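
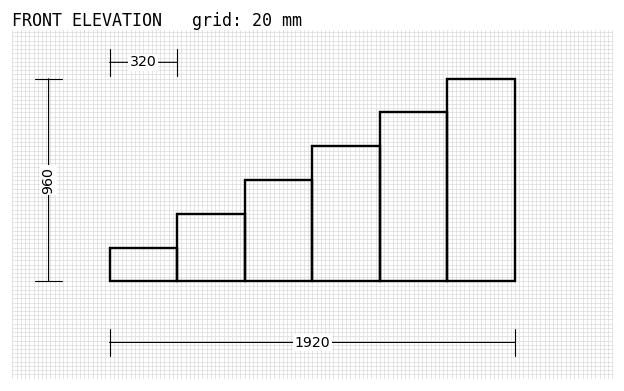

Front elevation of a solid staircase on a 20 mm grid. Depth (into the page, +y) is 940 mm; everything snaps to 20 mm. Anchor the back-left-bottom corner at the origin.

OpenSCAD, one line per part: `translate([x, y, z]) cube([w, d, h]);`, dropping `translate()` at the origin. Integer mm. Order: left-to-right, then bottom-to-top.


cube([320, 940, 160]);
translate([320, 0, 0]) cube([320, 940, 320]);
translate([640, 0, 0]) cube([320, 940, 480]);
translate([960, 0, 0]) cube([320, 940, 640]);
translate([1280, 0, 0]) cube([320, 940, 800]);
translate([1600, 0, 0]) cube([320, 940, 960]);


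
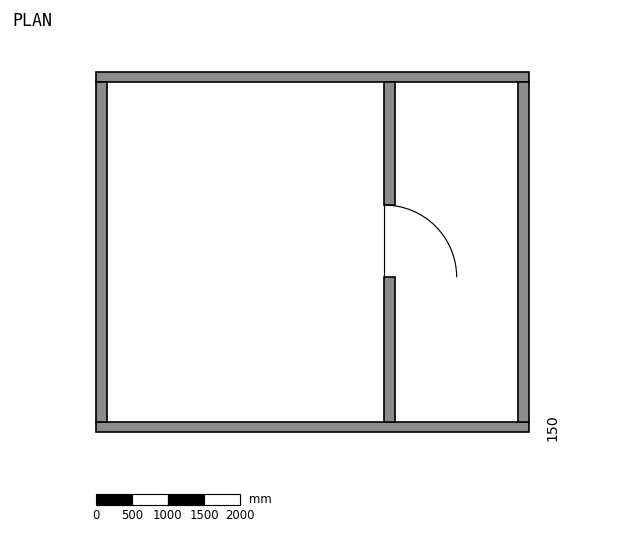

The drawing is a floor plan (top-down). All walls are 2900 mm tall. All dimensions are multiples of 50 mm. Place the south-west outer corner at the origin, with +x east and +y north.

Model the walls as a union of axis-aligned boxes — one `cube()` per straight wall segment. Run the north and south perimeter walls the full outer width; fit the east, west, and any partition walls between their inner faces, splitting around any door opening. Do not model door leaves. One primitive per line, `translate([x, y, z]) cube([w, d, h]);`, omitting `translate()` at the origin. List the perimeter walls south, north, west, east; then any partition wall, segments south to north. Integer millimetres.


cube([6000, 150, 2900]);
translate([0, 4850, 0]) cube([6000, 150, 2900]);
translate([0, 150, 0]) cube([150, 4700, 2900]);
translate([5850, 150, 0]) cube([150, 4700, 2900]);
translate([4000, 150, 0]) cube([150, 2000, 2900]);
translate([4000, 3150, 0]) cube([150, 1700, 2900]);


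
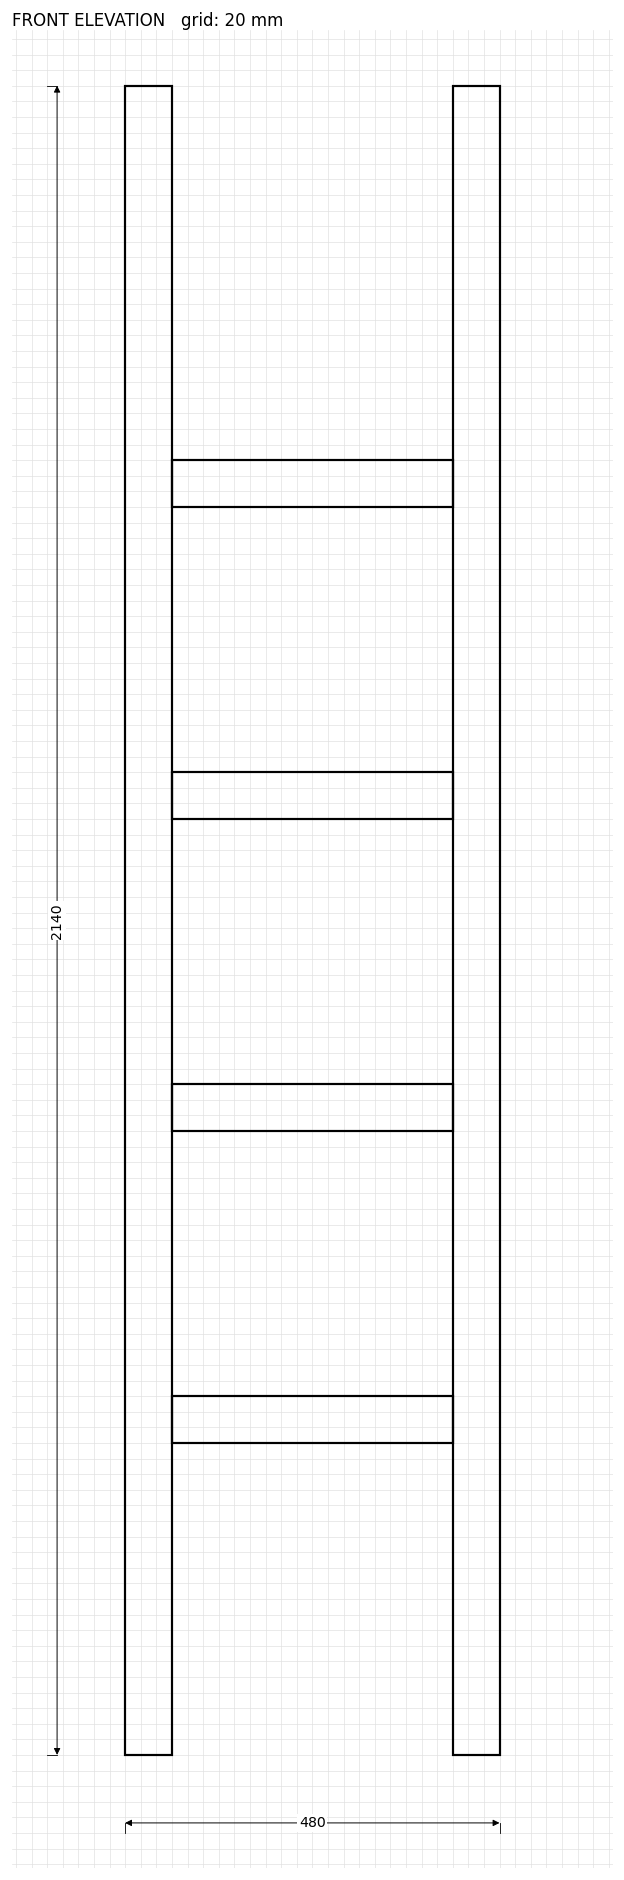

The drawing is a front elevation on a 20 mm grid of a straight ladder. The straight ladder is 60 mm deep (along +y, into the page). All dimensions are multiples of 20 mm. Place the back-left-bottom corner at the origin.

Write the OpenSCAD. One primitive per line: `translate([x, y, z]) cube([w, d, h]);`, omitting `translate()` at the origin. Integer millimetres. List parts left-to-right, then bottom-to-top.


cube([60, 60, 2140]);
translate([60, 0, 400]) cube([360, 60, 60]);
translate([60, 0, 800]) cube([360, 60, 60]);
translate([60, 0, 1200]) cube([360, 60, 60]);
translate([60, 0, 1600]) cube([360, 60, 60]);
translate([420, 0, 0]) cube([60, 60, 2140]);


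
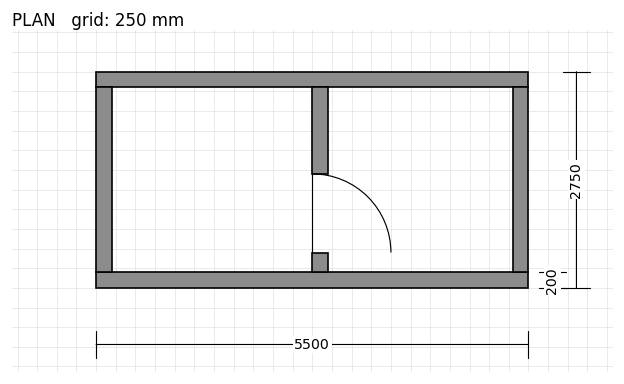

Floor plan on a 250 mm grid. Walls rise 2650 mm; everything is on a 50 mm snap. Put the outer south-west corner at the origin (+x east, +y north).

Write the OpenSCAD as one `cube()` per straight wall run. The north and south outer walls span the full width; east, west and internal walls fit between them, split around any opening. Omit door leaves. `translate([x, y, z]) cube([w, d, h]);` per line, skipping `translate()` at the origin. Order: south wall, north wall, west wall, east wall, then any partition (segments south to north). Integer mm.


cube([5500, 200, 2650]);
translate([0, 2550, 0]) cube([5500, 200, 2650]);
translate([0, 200, 0]) cube([200, 2350, 2650]);
translate([5300, 200, 0]) cube([200, 2350, 2650]);
translate([2750, 200, 0]) cube([200, 250, 2650]);
translate([2750, 1450, 0]) cube([200, 1100, 2650]);


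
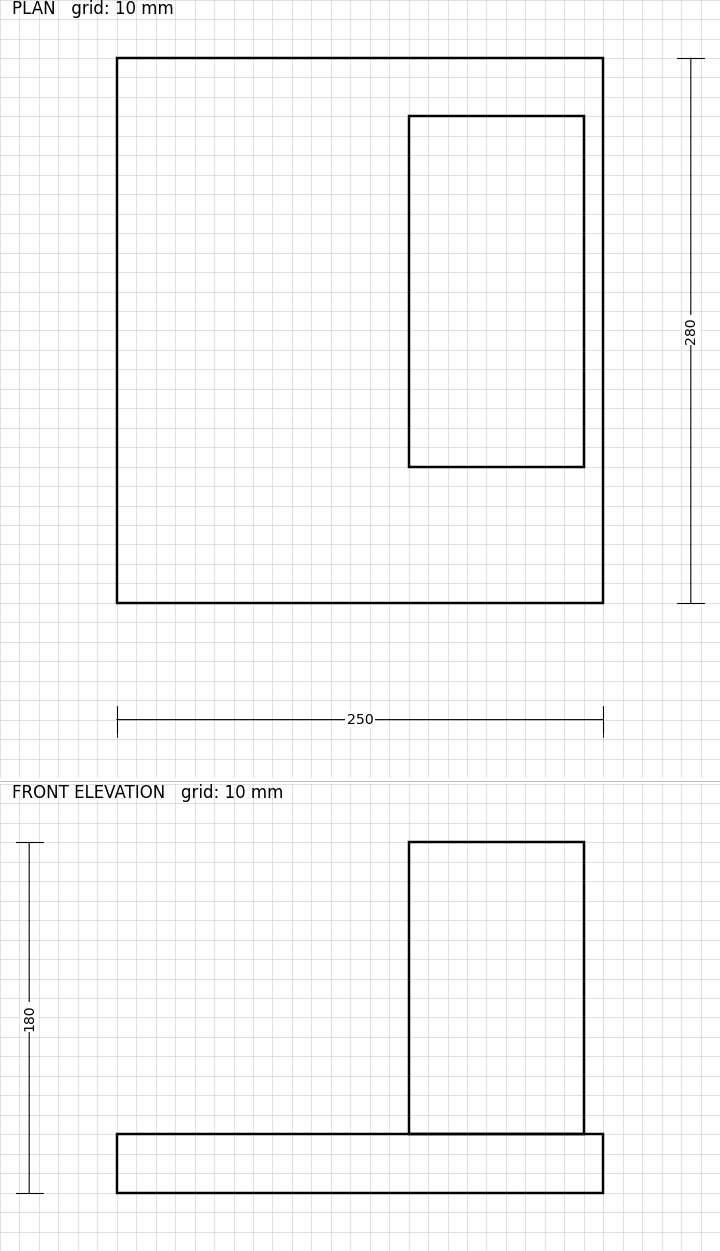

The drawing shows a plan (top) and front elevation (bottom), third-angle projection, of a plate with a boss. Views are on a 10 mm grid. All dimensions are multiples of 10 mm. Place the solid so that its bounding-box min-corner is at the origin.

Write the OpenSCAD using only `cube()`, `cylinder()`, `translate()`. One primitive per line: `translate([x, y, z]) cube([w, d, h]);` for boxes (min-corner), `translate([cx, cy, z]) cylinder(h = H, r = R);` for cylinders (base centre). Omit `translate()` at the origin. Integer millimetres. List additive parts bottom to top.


cube([250, 280, 30]);
translate([150, 70, 30]) cube([90, 180, 150]);


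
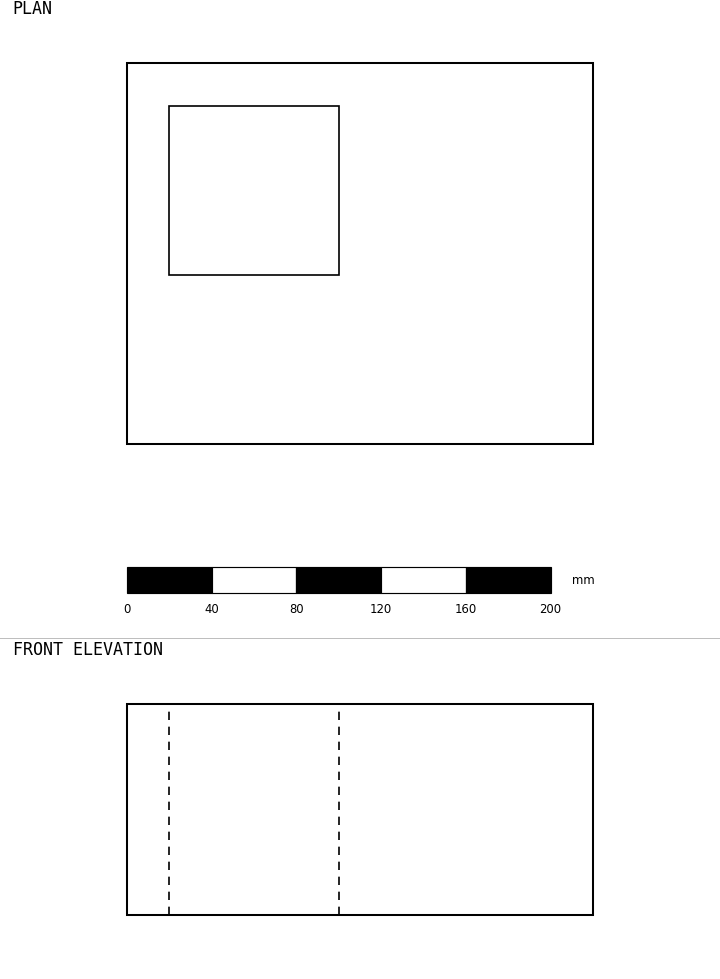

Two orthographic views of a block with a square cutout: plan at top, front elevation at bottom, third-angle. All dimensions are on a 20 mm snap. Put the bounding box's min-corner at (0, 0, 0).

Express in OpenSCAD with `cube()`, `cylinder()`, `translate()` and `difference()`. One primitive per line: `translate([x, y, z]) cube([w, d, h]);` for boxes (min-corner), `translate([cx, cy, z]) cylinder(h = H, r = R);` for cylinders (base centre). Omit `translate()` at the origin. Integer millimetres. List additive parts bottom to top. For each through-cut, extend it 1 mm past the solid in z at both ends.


difference() {
  cube([220, 180, 100]);
  translate([20, 80, -1]) cube([80, 80, 102]);
}


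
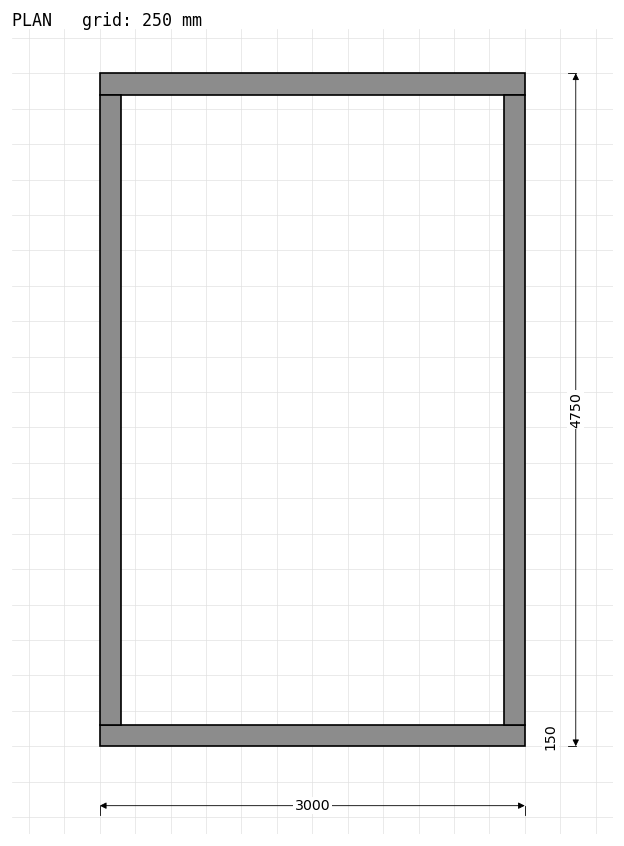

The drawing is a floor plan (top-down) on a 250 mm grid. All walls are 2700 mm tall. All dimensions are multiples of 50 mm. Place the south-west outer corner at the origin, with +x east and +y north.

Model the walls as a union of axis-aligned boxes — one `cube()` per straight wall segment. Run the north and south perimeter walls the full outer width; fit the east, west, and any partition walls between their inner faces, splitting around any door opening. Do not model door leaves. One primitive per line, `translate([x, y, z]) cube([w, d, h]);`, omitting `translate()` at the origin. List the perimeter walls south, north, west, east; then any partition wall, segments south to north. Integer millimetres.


cube([3000, 150, 2700]);
translate([0, 4600, 0]) cube([3000, 150, 2700]);
translate([0, 150, 0]) cube([150, 4450, 2700]);
translate([2850, 150, 0]) cube([150, 4450, 2700]);


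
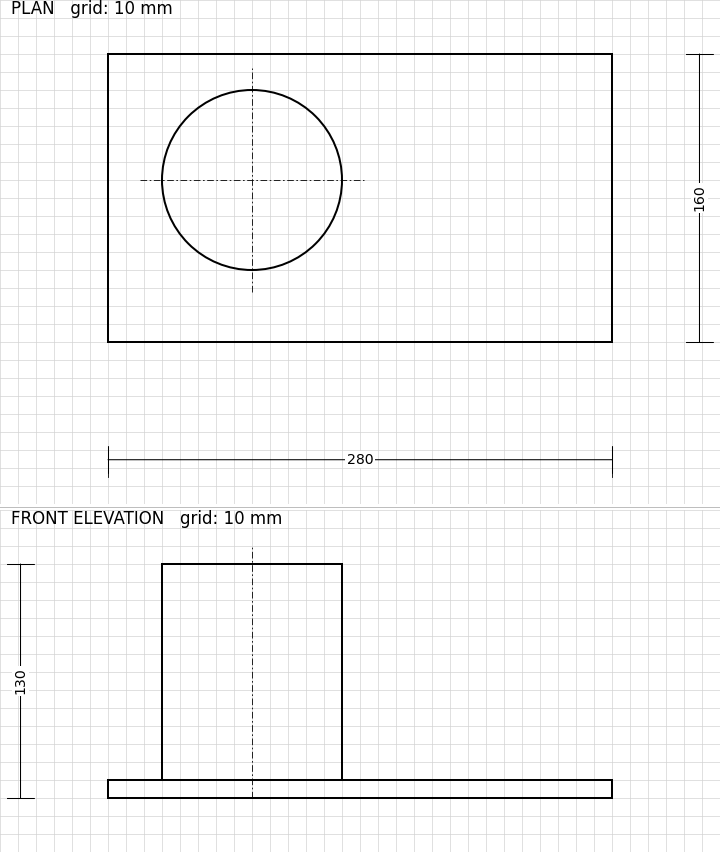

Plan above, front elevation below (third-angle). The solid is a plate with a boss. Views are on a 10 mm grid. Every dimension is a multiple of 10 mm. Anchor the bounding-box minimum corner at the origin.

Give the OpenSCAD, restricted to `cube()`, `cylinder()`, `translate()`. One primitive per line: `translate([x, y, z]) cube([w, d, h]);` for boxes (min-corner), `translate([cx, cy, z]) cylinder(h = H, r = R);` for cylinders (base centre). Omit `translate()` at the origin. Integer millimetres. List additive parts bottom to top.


cube([280, 160, 10]);
translate([80, 90, 10]) cylinder(h = 120, r = 50);


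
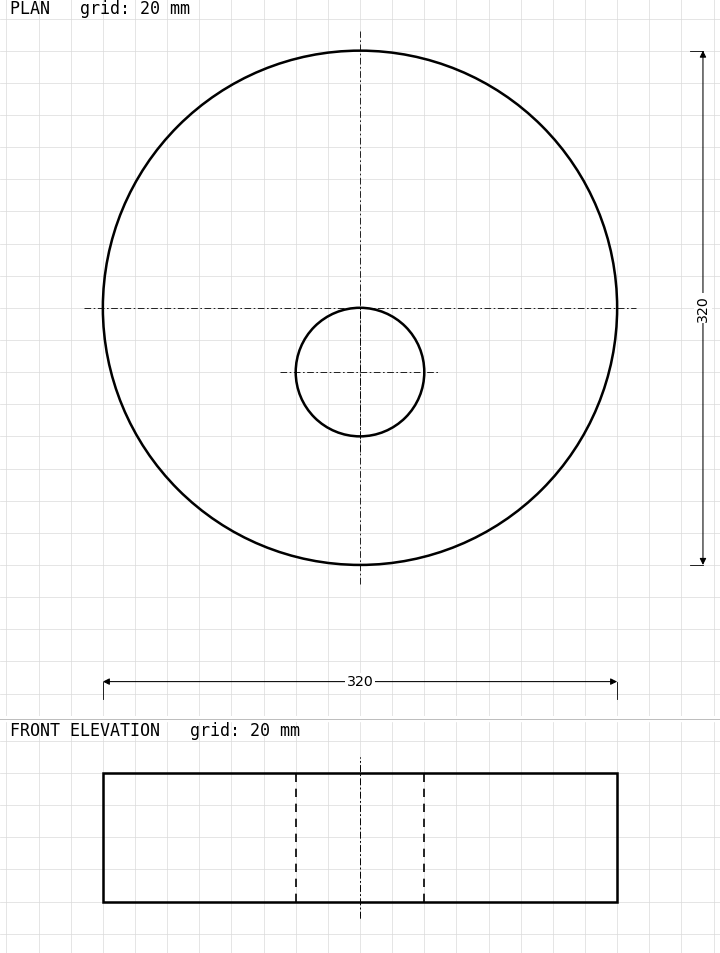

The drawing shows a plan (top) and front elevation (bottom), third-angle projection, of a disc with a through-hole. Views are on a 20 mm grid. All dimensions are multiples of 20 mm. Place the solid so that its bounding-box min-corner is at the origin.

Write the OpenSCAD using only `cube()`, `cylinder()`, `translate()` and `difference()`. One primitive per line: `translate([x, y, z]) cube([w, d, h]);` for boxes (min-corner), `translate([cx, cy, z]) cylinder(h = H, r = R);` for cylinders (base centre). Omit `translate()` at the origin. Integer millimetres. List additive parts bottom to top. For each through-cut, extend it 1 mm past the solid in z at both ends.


difference() {
  translate([160, 160, 0]) cylinder(h = 80, r = 160);
  translate([160, 120, -1]) cylinder(h = 82, r = 40);
}


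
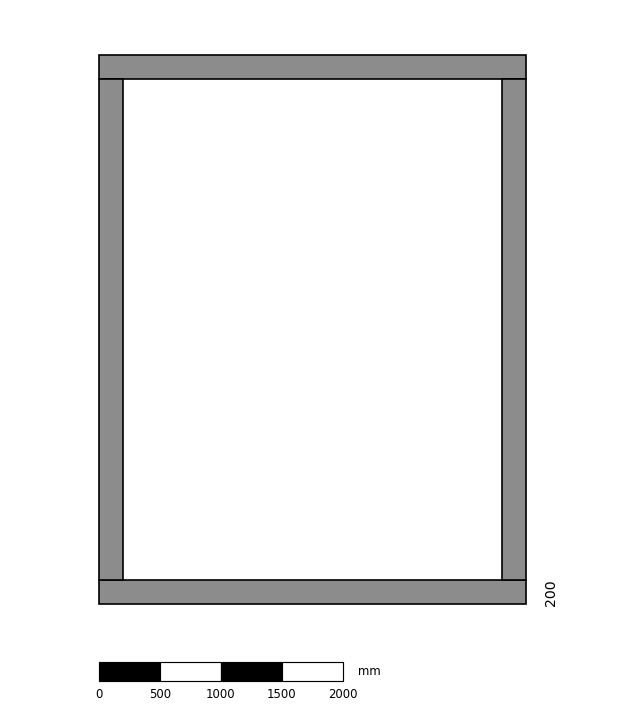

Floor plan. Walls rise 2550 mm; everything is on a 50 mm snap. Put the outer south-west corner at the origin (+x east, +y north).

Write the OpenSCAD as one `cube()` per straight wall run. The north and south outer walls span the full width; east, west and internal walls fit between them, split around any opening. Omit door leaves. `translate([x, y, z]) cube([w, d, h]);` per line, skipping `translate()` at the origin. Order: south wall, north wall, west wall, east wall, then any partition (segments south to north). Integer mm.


cube([3500, 200, 2550]);
translate([0, 4300, 0]) cube([3500, 200, 2550]);
translate([0, 200, 0]) cube([200, 4100, 2550]);
translate([3300, 200, 0]) cube([200, 4100, 2550]);


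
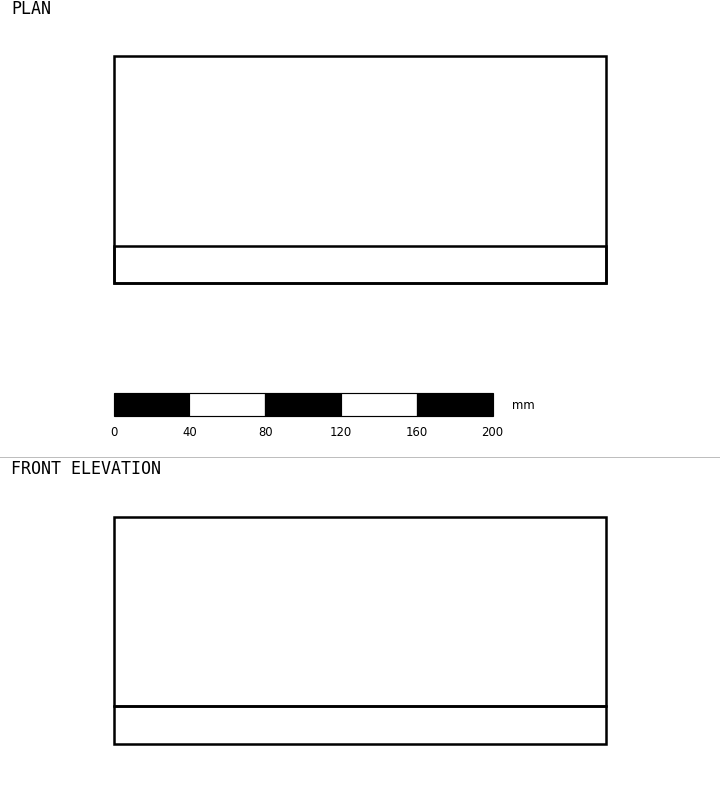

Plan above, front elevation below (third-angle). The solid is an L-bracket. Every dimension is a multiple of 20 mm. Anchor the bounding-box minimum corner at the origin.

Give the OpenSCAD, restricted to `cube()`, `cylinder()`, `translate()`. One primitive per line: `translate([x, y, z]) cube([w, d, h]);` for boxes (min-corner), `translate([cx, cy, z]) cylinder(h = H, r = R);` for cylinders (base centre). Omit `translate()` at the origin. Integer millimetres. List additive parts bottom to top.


cube([260, 120, 20]);
translate([0, 0, 20]) cube([260, 20, 100]);


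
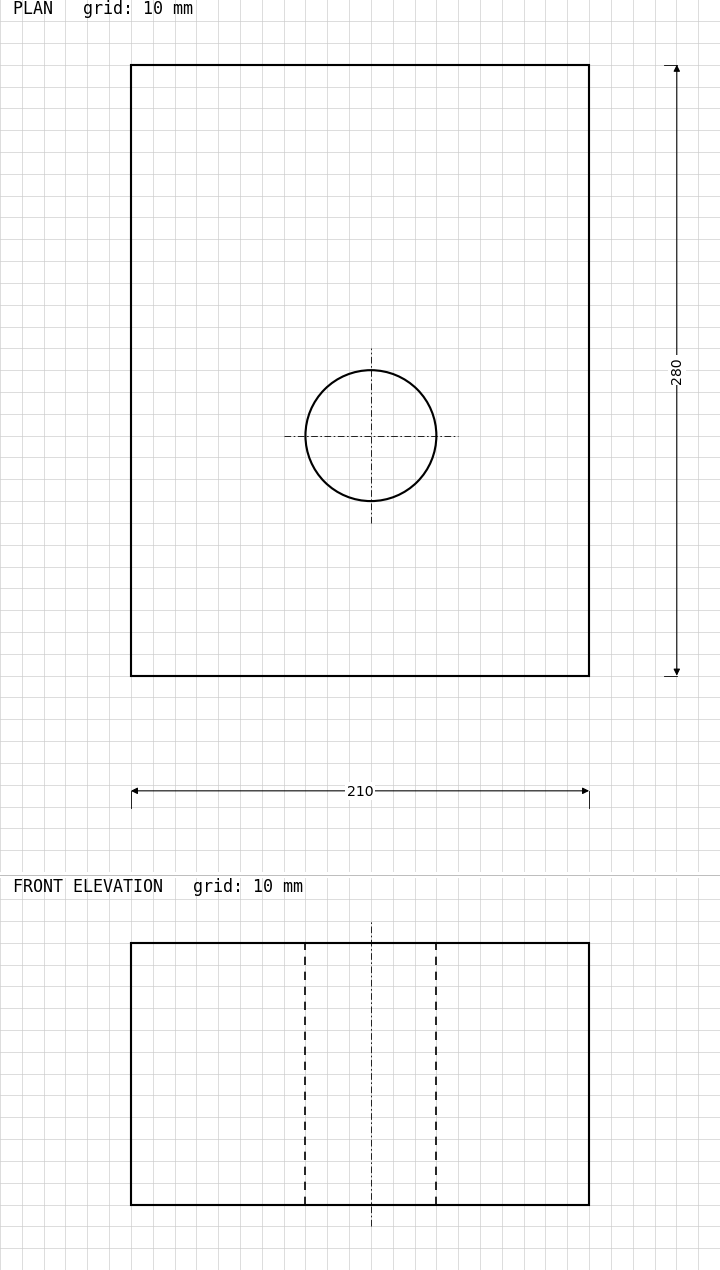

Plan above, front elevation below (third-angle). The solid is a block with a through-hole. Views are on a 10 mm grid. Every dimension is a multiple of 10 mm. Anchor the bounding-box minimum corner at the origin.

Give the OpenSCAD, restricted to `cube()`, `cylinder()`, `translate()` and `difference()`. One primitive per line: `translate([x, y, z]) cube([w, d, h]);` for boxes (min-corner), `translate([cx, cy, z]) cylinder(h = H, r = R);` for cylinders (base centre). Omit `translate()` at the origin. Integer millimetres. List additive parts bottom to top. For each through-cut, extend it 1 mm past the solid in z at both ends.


difference() {
  cube([210, 280, 120]);
  translate([110, 110, -1]) cylinder(h = 122, r = 30);
}


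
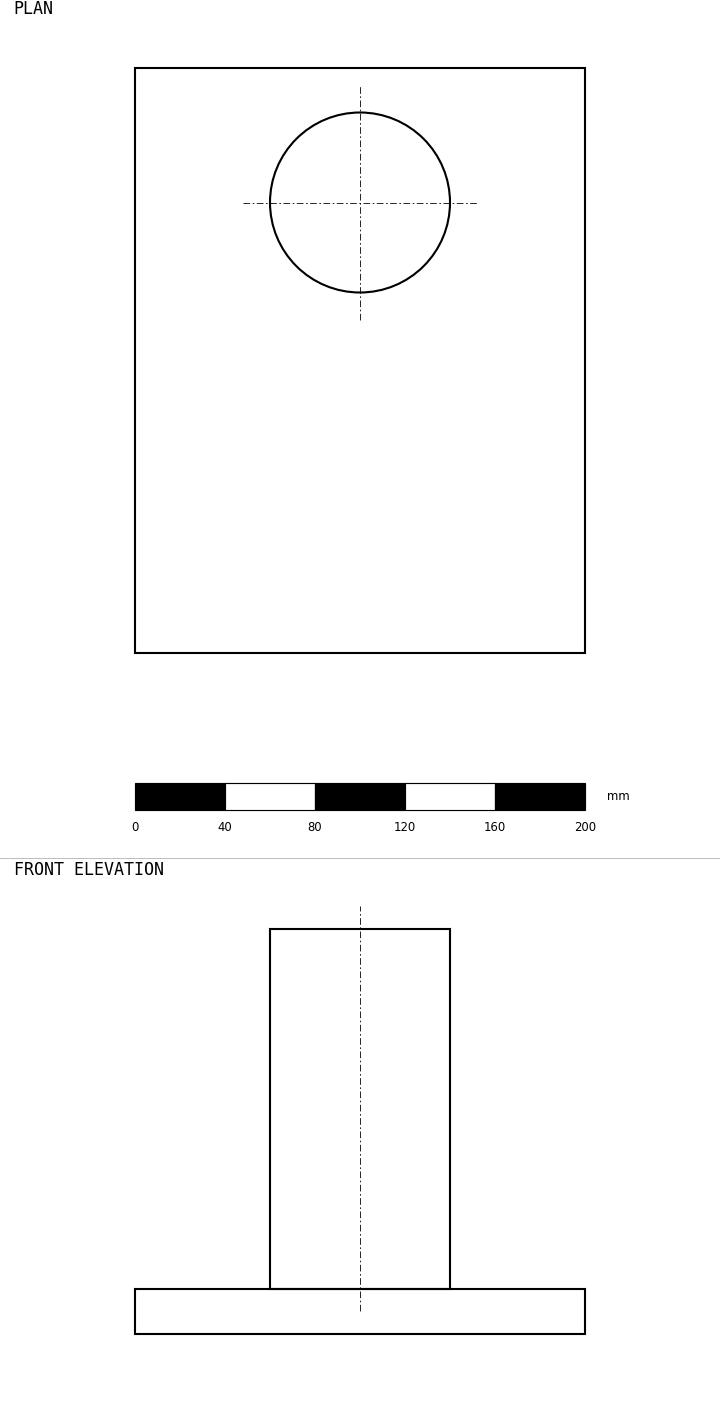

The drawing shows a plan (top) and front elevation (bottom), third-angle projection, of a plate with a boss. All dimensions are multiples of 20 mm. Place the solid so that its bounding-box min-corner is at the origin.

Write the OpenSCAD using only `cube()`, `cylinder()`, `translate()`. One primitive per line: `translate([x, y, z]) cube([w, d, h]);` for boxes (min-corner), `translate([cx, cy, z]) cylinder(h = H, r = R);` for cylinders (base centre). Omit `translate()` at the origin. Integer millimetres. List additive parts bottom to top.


cube([200, 260, 20]);
translate([100, 200, 20]) cylinder(h = 160, r = 40);


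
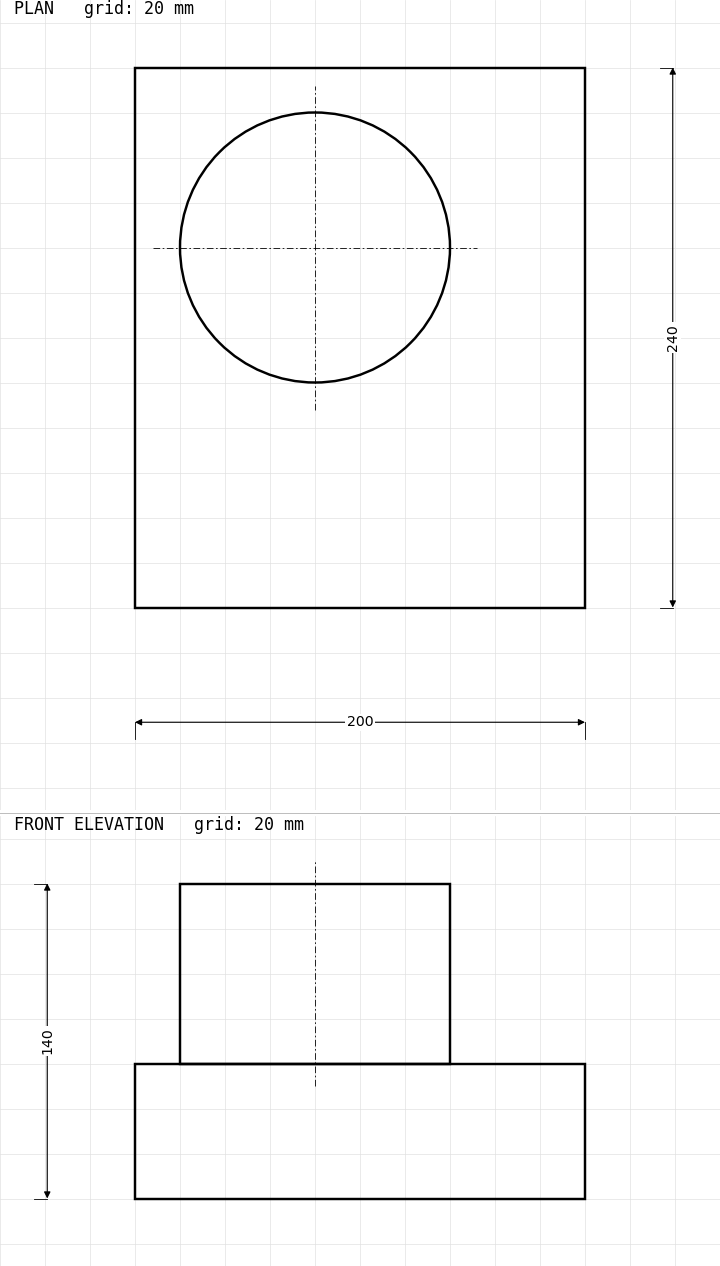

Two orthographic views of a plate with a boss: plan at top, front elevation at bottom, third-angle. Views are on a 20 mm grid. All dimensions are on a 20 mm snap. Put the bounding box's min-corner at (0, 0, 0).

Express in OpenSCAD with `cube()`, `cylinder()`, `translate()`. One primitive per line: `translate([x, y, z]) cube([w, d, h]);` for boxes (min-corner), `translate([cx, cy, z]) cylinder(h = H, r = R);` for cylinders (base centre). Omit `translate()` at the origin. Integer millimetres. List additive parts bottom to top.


cube([200, 240, 60]);
translate([80, 160, 60]) cylinder(h = 80, r = 60);


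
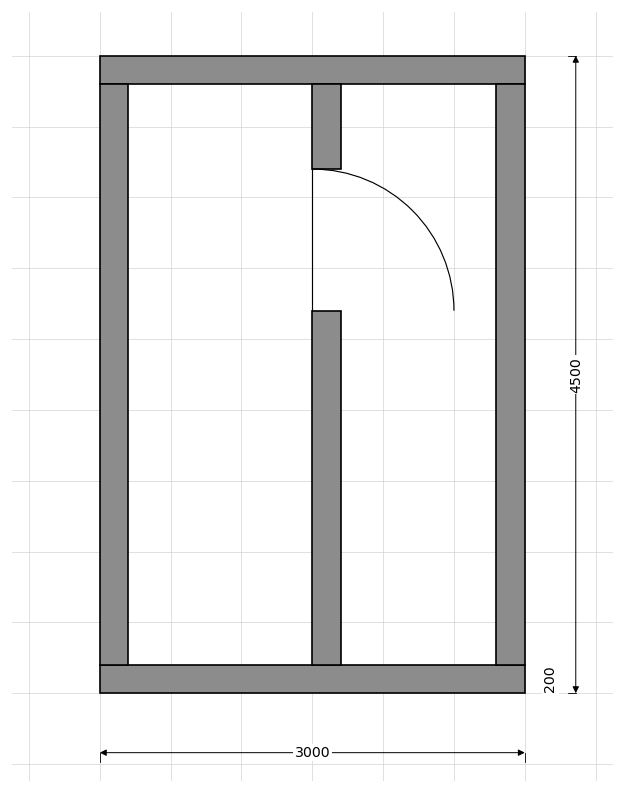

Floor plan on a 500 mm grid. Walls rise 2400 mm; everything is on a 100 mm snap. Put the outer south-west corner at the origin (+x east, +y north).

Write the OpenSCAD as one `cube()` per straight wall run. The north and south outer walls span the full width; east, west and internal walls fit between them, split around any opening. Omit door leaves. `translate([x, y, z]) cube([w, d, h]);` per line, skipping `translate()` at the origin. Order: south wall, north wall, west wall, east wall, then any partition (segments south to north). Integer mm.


cube([3000, 200, 2400]);
translate([0, 4300, 0]) cube([3000, 200, 2400]);
translate([0, 200, 0]) cube([200, 4100, 2400]);
translate([2800, 200, 0]) cube([200, 4100, 2400]);
translate([1500, 200, 0]) cube([200, 2500, 2400]);
translate([1500, 3700, 0]) cube([200, 600, 2400]);


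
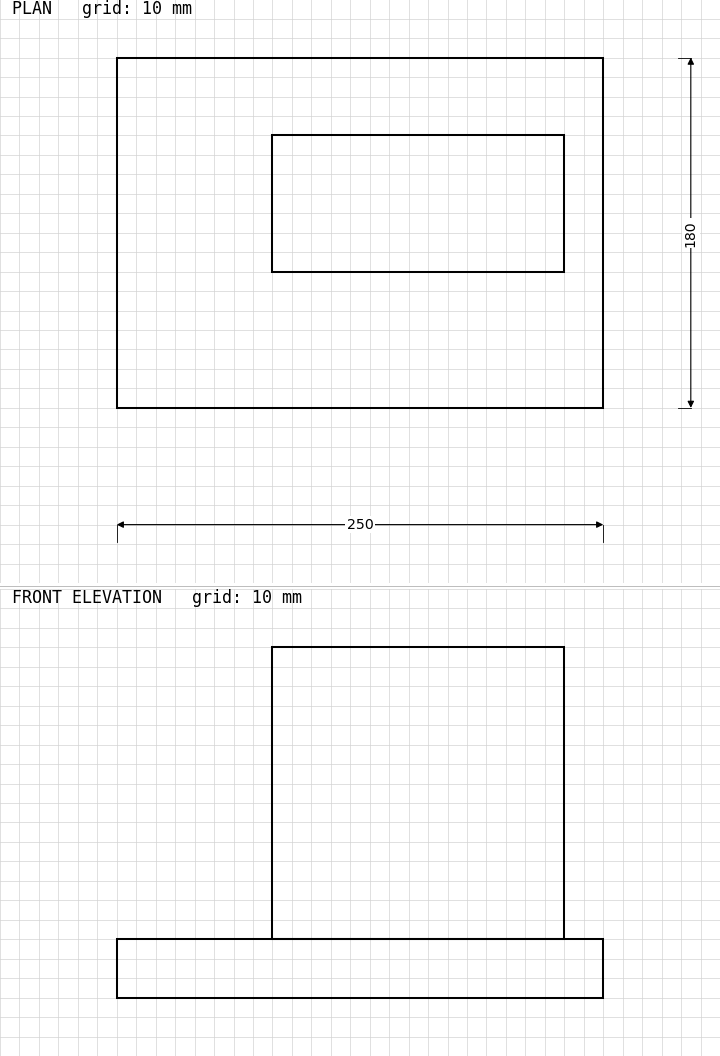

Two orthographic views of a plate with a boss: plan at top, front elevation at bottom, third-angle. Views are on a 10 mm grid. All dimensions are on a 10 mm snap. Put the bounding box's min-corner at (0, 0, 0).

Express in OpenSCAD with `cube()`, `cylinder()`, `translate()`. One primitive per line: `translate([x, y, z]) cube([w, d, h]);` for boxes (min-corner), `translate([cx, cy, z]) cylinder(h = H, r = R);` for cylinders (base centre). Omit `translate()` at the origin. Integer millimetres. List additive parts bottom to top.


cube([250, 180, 30]);
translate([80, 70, 30]) cube([150, 70, 150]);


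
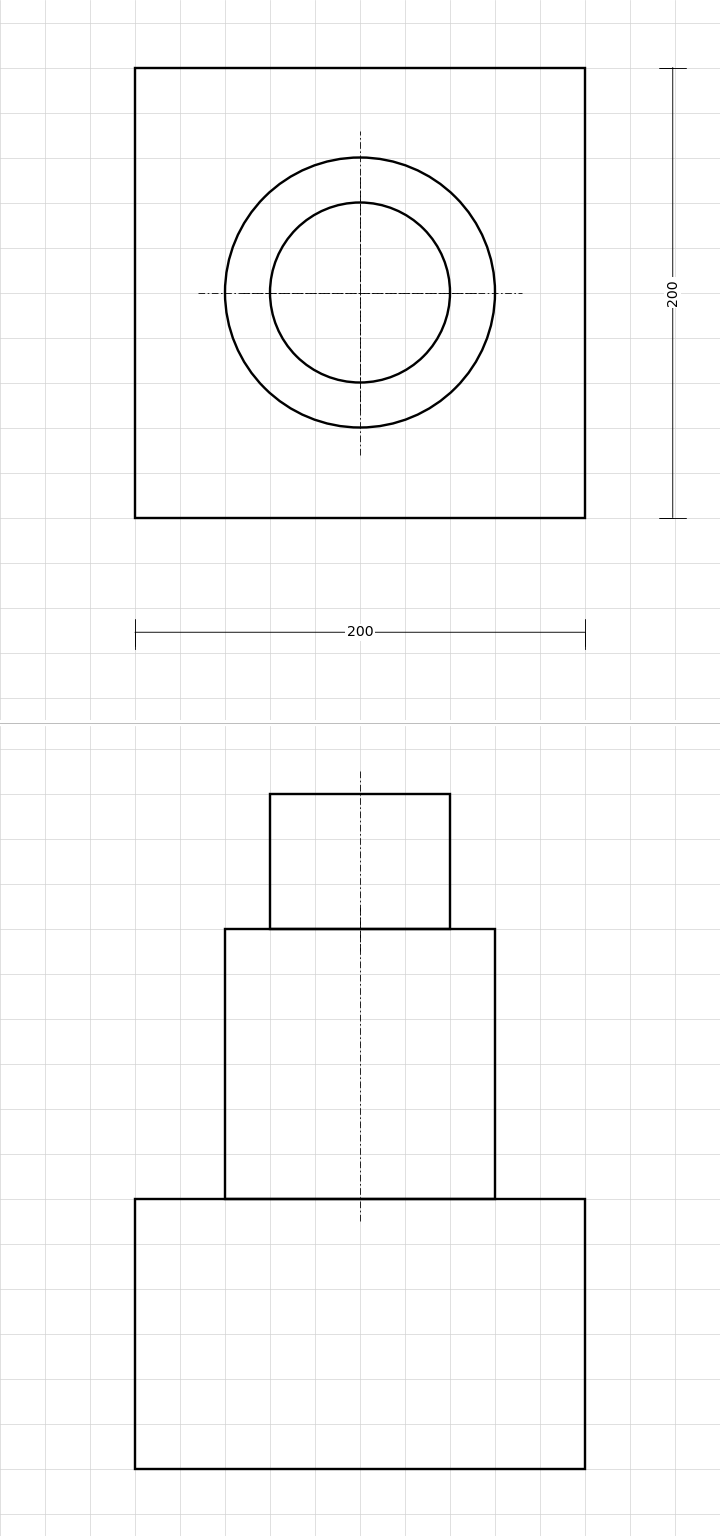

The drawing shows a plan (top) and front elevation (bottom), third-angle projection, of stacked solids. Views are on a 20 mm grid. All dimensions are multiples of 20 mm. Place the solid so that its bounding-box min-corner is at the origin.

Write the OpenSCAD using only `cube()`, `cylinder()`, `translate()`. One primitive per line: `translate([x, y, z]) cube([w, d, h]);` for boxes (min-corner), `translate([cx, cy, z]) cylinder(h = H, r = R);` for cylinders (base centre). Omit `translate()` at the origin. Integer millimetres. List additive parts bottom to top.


cube([200, 200, 120]);
translate([100, 100, 120]) cylinder(h = 120, r = 60);
translate([100, 100, 240]) cylinder(h = 60, r = 40);


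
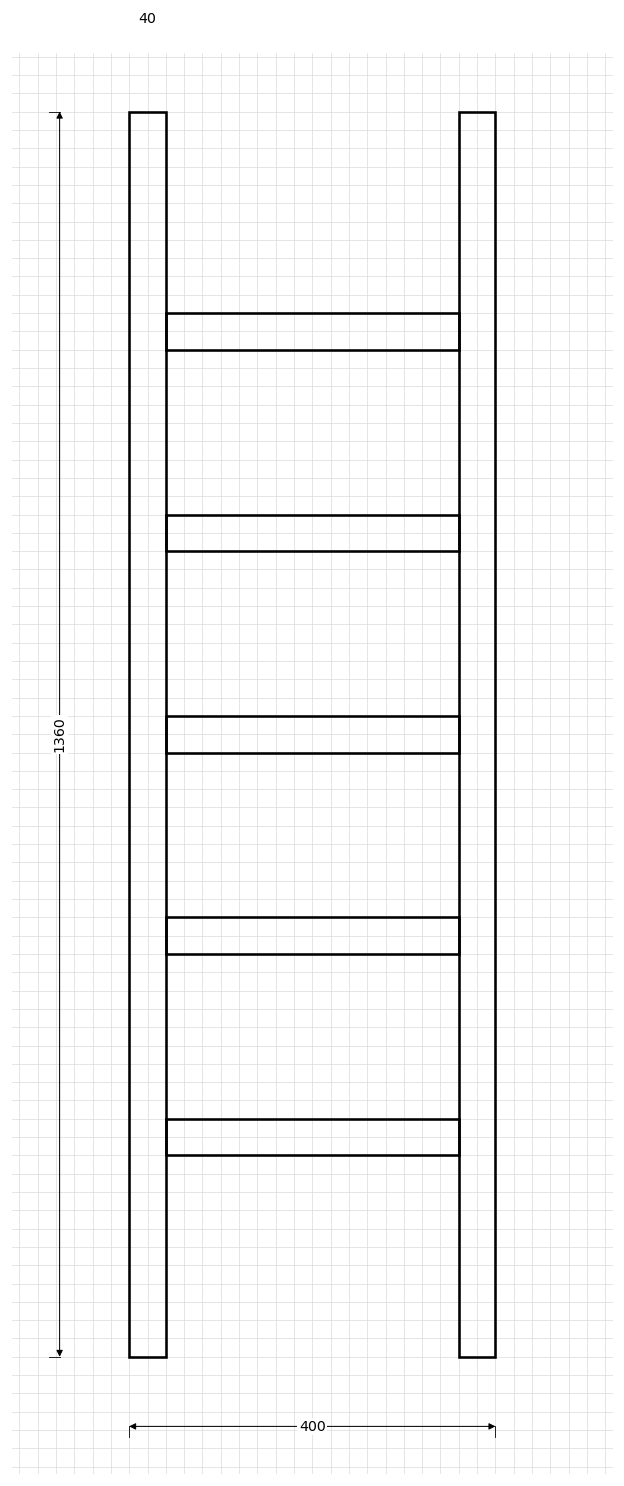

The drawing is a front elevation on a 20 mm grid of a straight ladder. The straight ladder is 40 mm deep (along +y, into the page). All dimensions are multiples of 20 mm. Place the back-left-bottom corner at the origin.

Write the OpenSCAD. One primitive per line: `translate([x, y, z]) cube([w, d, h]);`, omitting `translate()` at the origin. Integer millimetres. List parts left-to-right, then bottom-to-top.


cube([40, 40, 1360]);
translate([40, 0, 220]) cube([320, 40, 40]);
translate([40, 0, 440]) cube([320, 40, 40]);
translate([40, 0, 660]) cube([320, 40, 40]);
translate([40, 0, 880]) cube([320, 40, 40]);
translate([40, 0, 1100]) cube([320, 40, 40]);
translate([360, 0, 0]) cube([40, 40, 1360]);


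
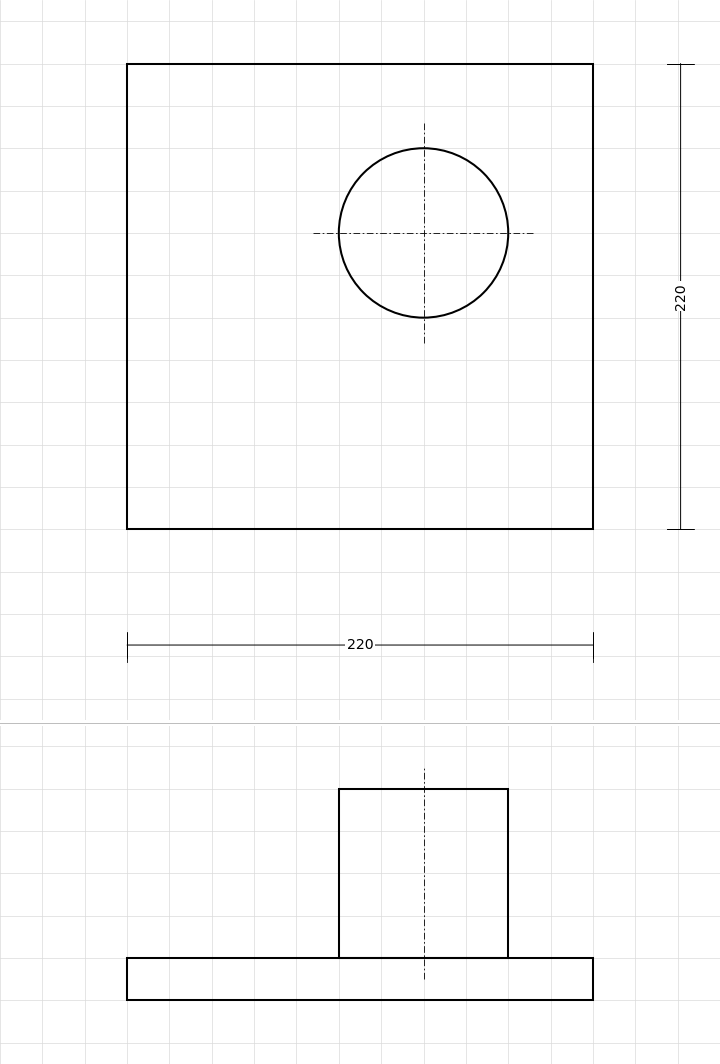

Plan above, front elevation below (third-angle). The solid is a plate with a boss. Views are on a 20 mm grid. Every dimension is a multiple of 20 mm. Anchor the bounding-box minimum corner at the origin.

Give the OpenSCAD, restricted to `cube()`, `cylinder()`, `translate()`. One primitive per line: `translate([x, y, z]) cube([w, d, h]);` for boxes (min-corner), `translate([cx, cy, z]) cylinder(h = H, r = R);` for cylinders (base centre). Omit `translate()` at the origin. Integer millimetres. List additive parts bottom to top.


cube([220, 220, 20]);
translate([140, 140, 20]) cylinder(h = 80, r = 40);


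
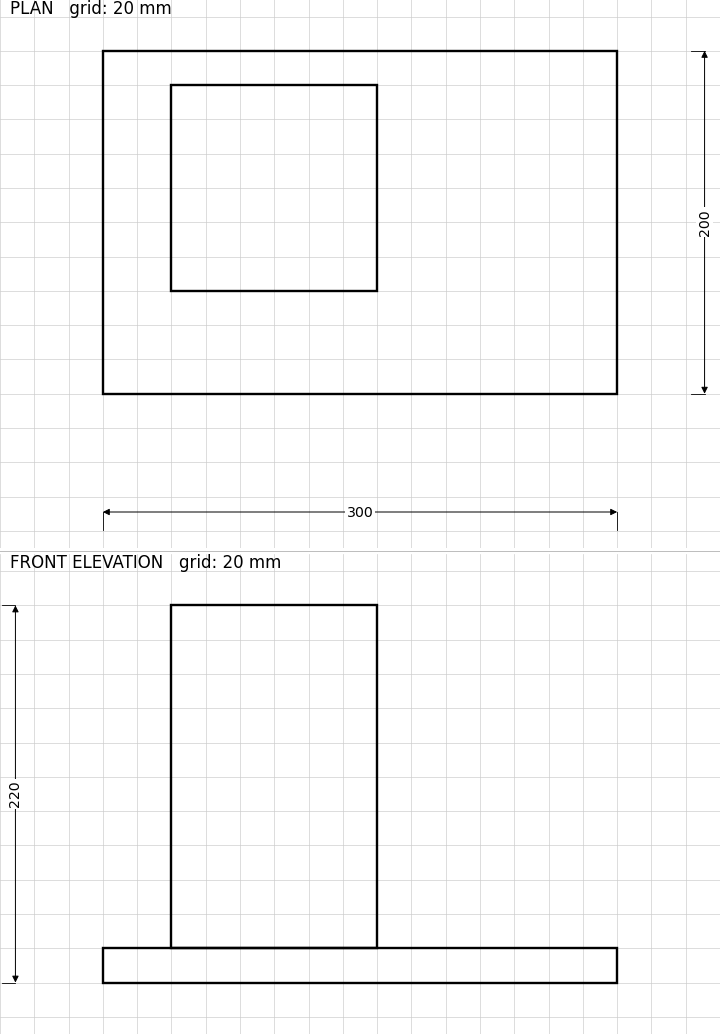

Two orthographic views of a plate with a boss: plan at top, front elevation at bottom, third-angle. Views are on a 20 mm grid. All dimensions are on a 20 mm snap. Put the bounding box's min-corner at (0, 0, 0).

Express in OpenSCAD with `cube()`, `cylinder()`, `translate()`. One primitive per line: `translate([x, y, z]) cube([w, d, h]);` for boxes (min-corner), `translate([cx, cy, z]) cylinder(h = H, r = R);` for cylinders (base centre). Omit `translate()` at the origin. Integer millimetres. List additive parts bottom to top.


cube([300, 200, 20]);
translate([40, 60, 20]) cube([120, 120, 200]);


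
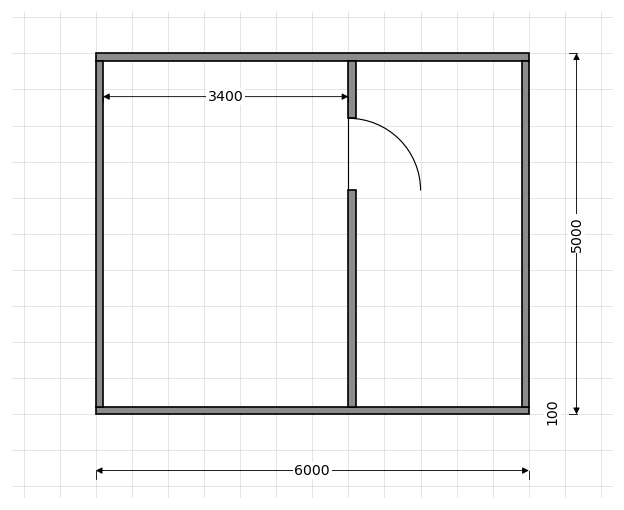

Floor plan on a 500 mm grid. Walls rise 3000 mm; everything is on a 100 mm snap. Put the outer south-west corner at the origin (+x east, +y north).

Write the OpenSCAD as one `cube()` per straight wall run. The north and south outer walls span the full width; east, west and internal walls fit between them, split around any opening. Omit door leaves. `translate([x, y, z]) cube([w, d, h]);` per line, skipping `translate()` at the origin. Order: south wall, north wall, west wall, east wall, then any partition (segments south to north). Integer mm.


cube([6000, 100, 3000]);
translate([0, 4900, 0]) cube([6000, 100, 3000]);
translate([0, 100, 0]) cube([100, 4800, 3000]);
translate([5900, 100, 0]) cube([100, 4800, 3000]);
translate([3500, 100, 0]) cube([100, 3000, 3000]);
translate([3500, 4100, 0]) cube([100, 800, 3000]);


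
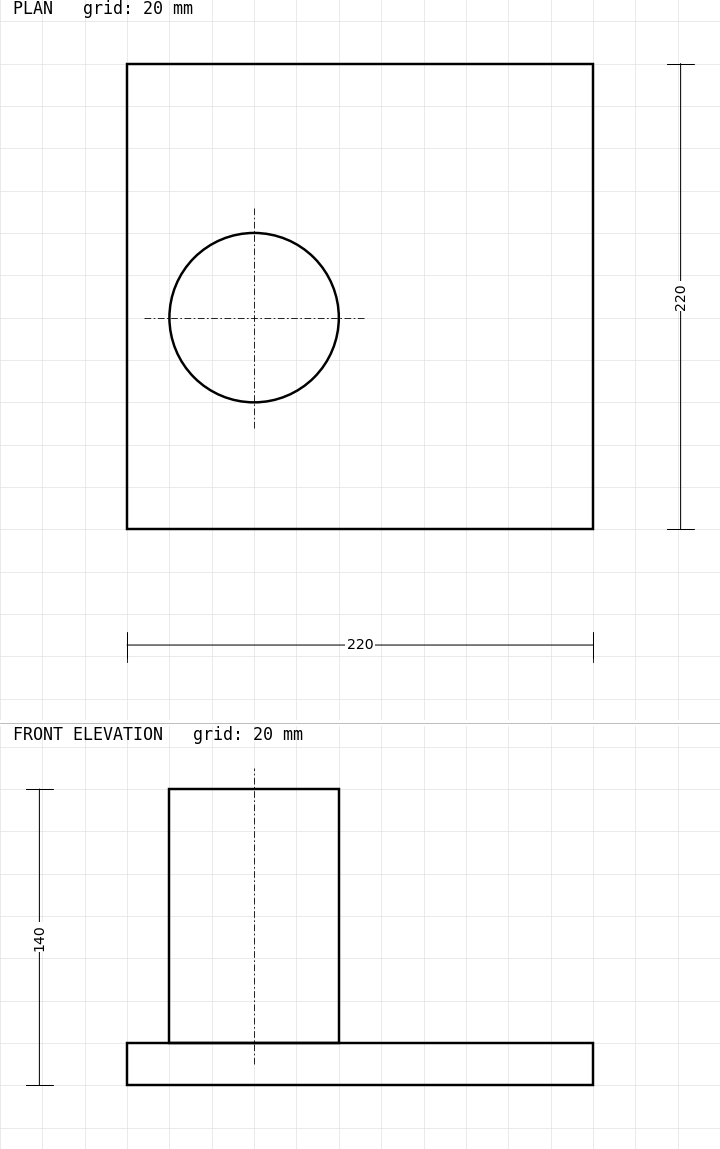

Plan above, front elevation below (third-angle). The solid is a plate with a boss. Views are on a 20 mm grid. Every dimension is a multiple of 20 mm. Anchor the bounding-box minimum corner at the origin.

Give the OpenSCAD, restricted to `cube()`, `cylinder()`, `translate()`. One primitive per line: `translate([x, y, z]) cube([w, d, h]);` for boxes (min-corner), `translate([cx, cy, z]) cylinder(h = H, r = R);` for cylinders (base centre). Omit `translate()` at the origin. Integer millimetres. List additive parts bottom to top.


cube([220, 220, 20]);
translate([60, 100, 20]) cylinder(h = 120, r = 40);


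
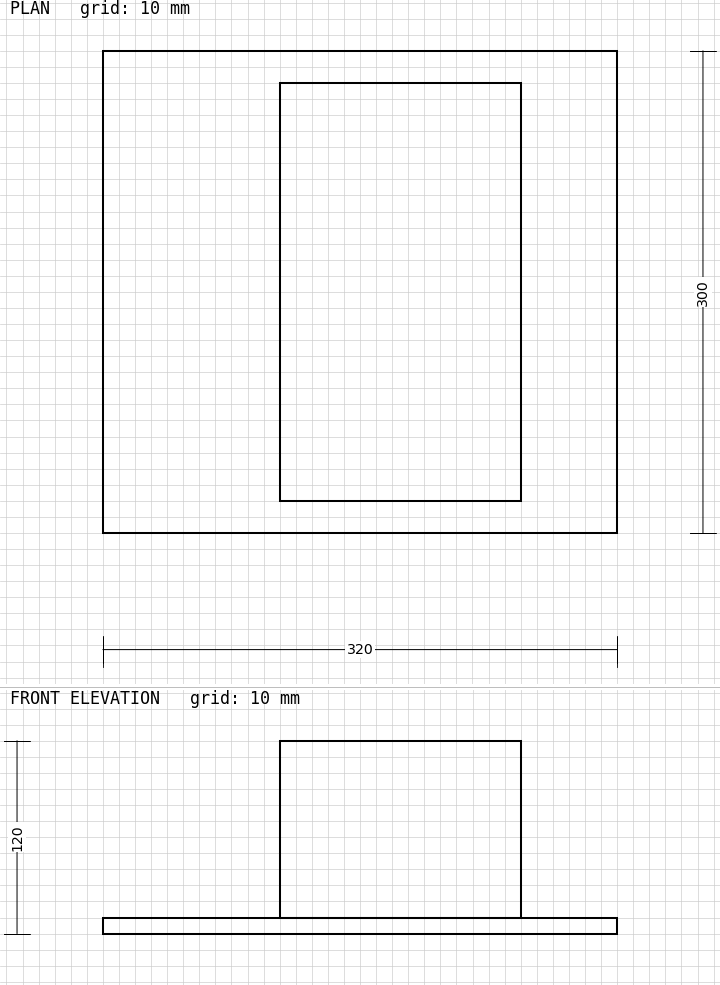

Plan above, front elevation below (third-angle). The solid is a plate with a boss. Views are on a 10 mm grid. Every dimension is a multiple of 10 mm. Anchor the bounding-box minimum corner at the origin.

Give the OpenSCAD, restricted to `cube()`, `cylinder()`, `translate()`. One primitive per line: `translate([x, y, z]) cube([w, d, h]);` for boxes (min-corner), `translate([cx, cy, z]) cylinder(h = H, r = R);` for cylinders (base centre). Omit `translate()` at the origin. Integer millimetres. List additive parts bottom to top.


cube([320, 300, 10]);
translate([110, 20, 10]) cube([150, 260, 110]);


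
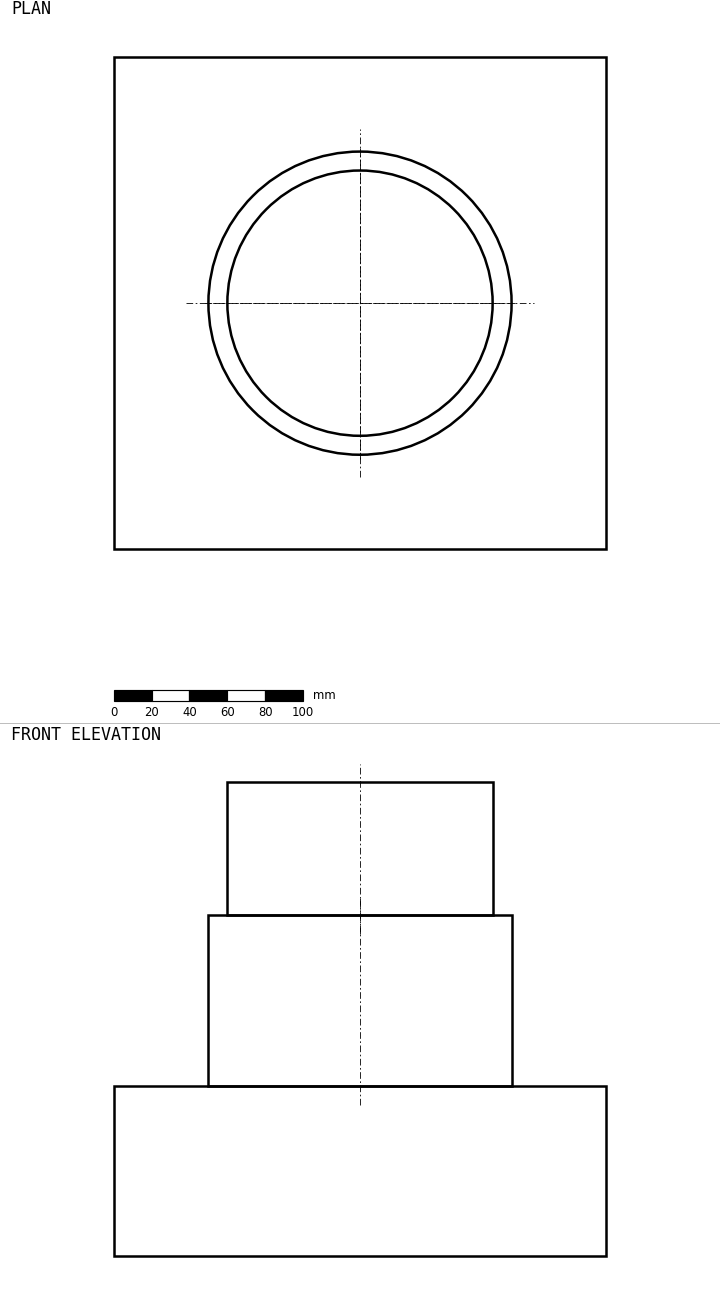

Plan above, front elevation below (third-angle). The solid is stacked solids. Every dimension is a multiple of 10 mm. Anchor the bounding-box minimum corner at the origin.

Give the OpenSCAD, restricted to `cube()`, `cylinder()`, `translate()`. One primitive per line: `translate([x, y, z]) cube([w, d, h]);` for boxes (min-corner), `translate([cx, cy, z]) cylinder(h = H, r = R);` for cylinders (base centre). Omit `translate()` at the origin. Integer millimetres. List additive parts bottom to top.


cube([260, 260, 90]);
translate([130, 130, 90]) cylinder(h = 90, r = 80);
translate([130, 130, 180]) cylinder(h = 70, r = 70);


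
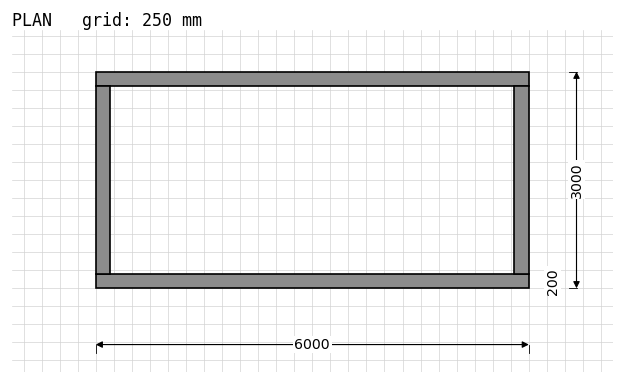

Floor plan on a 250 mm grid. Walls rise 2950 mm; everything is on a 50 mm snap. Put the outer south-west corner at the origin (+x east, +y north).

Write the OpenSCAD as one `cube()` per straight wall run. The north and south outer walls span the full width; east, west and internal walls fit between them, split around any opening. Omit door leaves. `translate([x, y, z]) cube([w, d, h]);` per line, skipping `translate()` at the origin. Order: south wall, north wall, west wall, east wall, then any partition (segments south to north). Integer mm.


cube([6000, 200, 2950]);
translate([0, 2800, 0]) cube([6000, 200, 2950]);
translate([0, 200, 0]) cube([200, 2600, 2950]);
translate([5800, 200, 0]) cube([200, 2600, 2950]);


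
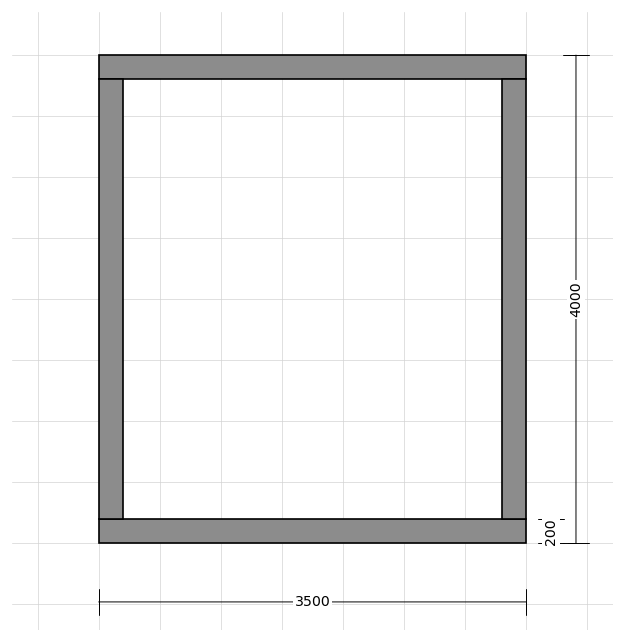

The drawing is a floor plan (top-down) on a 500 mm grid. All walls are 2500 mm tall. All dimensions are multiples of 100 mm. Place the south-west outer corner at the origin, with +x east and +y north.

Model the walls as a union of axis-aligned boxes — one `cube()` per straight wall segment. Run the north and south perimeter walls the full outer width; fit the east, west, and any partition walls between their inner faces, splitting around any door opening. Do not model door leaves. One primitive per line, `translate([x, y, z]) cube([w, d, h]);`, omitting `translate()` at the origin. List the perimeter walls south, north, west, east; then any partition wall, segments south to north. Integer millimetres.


cube([3500, 200, 2500]);
translate([0, 3800, 0]) cube([3500, 200, 2500]);
translate([0, 200, 0]) cube([200, 3600, 2500]);
translate([3300, 200, 0]) cube([200, 3600, 2500]);


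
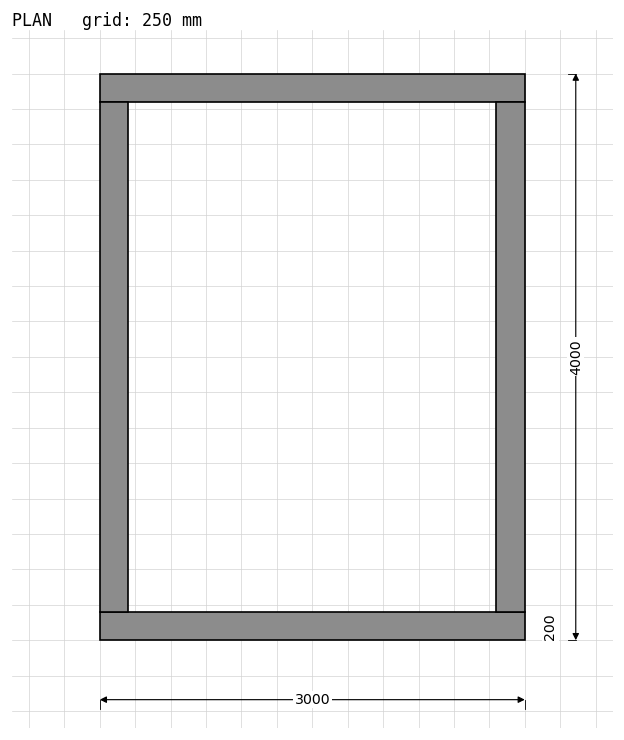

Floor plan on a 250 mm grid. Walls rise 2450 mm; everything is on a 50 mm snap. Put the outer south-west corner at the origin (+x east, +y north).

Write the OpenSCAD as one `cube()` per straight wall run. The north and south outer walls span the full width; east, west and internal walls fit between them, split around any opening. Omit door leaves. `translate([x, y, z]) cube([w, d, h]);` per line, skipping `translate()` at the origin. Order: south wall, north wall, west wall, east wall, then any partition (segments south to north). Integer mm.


cube([3000, 200, 2450]);
translate([0, 3800, 0]) cube([3000, 200, 2450]);
translate([0, 200, 0]) cube([200, 3600, 2450]);
translate([2800, 200, 0]) cube([200, 3600, 2450]);


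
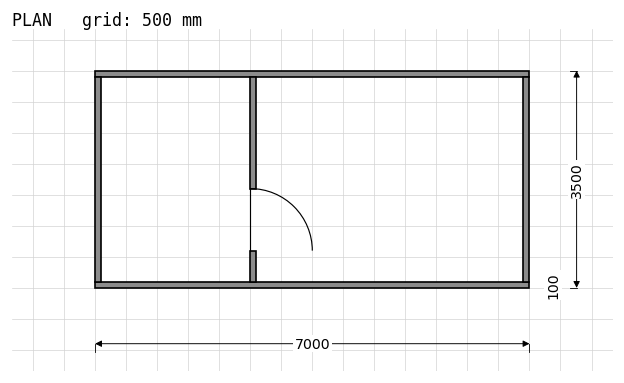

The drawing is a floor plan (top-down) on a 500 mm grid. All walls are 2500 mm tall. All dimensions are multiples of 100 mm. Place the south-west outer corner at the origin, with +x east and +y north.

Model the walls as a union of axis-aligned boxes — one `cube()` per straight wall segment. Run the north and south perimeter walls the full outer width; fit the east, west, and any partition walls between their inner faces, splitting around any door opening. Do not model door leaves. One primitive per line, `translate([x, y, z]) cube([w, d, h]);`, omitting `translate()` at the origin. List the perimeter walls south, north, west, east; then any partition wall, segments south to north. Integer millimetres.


cube([7000, 100, 2500]);
translate([0, 3400, 0]) cube([7000, 100, 2500]);
translate([0, 100, 0]) cube([100, 3300, 2500]);
translate([6900, 100, 0]) cube([100, 3300, 2500]);
translate([2500, 100, 0]) cube([100, 500, 2500]);
translate([2500, 1600, 0]) cube([100, 1800, 2500]);


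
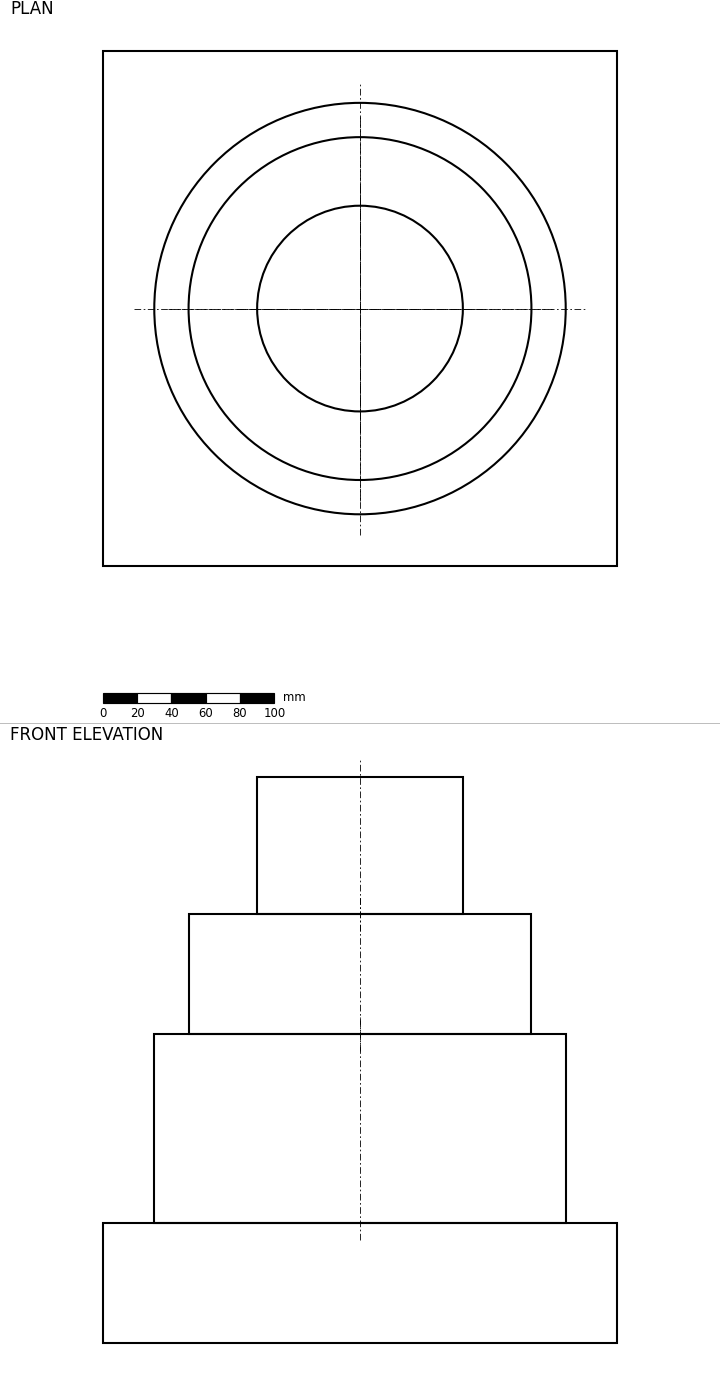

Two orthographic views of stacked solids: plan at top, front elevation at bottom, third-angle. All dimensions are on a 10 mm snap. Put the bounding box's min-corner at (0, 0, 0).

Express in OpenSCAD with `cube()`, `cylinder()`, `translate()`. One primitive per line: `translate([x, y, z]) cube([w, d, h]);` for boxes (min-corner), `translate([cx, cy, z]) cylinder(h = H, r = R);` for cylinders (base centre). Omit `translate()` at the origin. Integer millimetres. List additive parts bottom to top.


cube([300, 300, 70]);
translate([150, 150, 70]) cylinder(h = 110, r = 120);
translate([150, 150, 180]) cylinder(h = 70, r = 100);
translate([150, 150, 250]) cylinder(h = 80, r = 60);


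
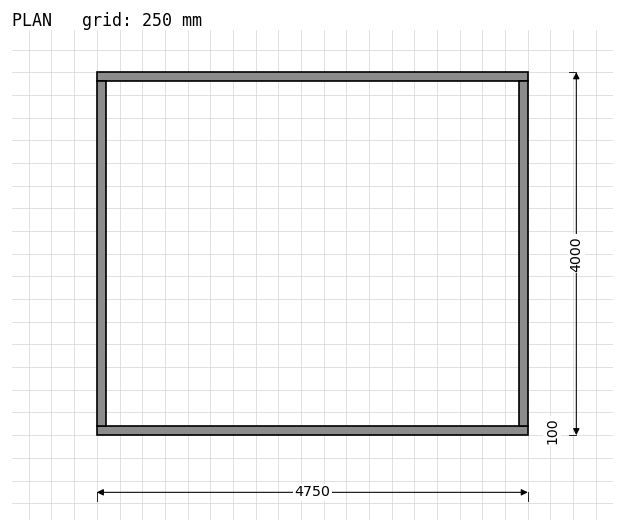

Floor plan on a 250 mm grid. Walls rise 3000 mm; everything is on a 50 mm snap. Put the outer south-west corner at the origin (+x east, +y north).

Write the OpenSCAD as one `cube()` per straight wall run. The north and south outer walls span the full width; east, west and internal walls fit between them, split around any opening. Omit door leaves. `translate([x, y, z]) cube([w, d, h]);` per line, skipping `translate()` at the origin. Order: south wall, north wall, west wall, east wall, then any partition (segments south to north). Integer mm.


cube([4750, 100, 3000]);
translate([0, 3900, 0]) cube([4750, 100, 3000]);
translate([0, 100, 0]) cube([100, 3800, 3000]);
translate([4650, 100, 0]) cube([100, 3800, 3000]);


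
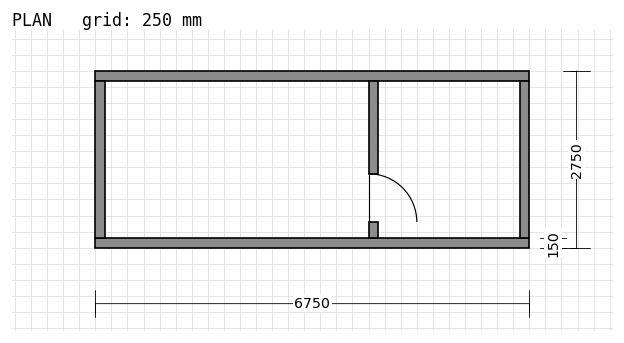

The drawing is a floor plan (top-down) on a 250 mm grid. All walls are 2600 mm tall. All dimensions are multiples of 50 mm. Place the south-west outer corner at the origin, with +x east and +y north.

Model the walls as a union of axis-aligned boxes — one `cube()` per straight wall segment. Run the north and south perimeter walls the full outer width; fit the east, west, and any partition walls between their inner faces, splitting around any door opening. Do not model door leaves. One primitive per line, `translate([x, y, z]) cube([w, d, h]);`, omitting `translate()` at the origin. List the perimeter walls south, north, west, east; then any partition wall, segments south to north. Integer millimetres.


cube([6750, 150, 2600]);
translate([0, 2600, 0]) cube([6750, 150, 2600]);
translate([0, 150, 0]) cube([150, 2450, 2600]);
translate([6600, 150, 0]) cube([150, 2450, 2600]);
translate([4250, 150, 0]) cube([150, 250, 2600]);
translate([4250, 1150, 0]) cube([150, 1450, 2600]);


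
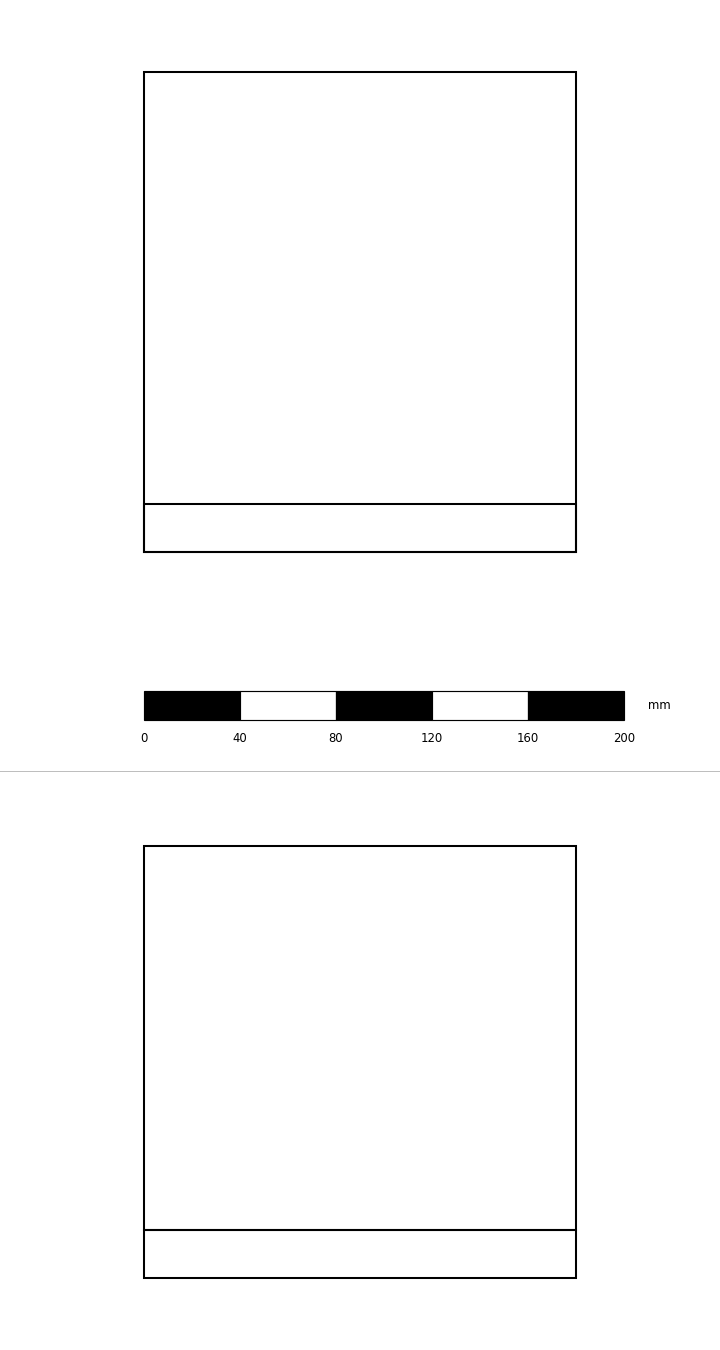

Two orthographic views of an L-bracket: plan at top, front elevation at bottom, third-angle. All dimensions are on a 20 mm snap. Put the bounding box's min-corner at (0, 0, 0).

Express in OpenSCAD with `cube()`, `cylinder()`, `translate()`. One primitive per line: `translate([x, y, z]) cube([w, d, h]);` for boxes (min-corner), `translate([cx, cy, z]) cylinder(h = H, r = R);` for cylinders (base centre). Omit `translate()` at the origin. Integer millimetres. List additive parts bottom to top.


cube([180, 200, 20]);
translate([0, 0, 20]) cube([180, 20, 160]);


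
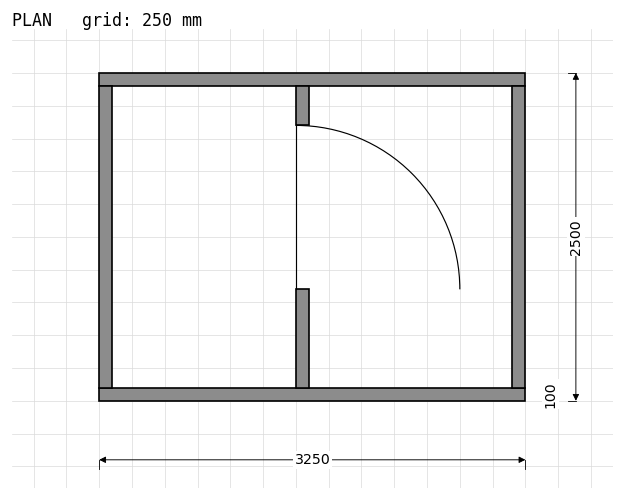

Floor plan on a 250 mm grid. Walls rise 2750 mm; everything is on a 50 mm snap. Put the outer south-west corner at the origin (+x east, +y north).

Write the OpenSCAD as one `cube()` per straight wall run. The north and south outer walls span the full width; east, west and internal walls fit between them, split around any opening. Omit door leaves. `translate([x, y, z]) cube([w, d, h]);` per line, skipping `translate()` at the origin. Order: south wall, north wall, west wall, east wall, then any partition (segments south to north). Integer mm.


cube([3250, 100, 2750]);
translate([0, 2400, 0]) cube([3250, 100, 2750]);
translate([0, 100, 0]) cube([100, 2300, 2750]);
translate([3150, 100, 0]) cube([100, 2300, 2750]);
translate([1500, 100, 0]) cube([100, 750, 2750]);
translate([1500, 2100, 0]) cube([100, 300, 2750]);


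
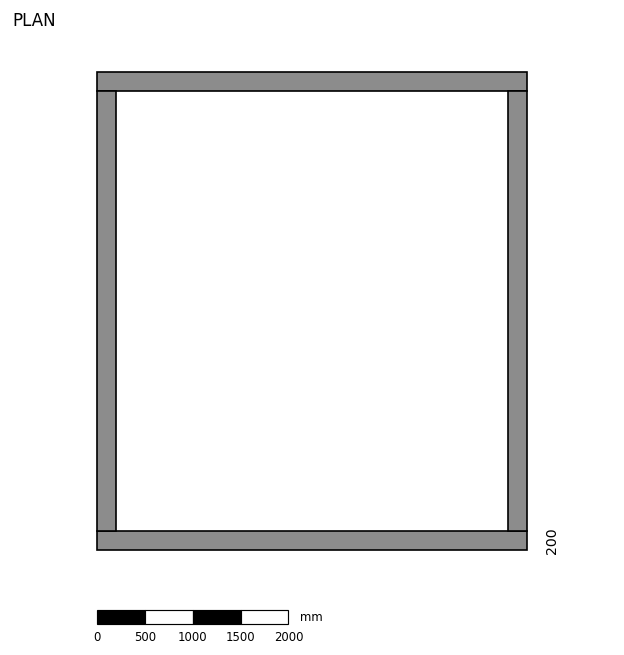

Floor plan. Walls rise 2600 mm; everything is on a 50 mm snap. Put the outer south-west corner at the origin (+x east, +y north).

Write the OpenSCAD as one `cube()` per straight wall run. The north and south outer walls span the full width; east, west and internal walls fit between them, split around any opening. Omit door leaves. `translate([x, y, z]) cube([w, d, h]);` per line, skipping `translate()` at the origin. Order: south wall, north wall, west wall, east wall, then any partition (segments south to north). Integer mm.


cube([4500, 200, 2600]);
translate([0, 4800, 0]) cube([4500, 200, 2600]);
translate([0, 200, 0]) cube([200, 4600, 2600]);
translate([4300, 200, 0]) cube([200, 4600, 2600]);


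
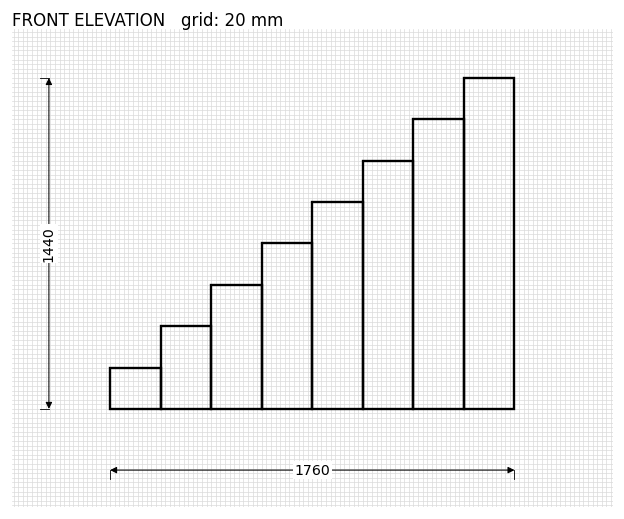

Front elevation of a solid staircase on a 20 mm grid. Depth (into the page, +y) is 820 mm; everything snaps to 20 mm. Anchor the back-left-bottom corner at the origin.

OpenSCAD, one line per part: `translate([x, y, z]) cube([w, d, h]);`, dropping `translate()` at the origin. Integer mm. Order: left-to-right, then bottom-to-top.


cube([220, 820, 180]);
translate([220, 0, 0]) cube([220, 820, 360]);
translate([440, 0, 0]) cube([220, 820, 540]);
translate([660, 0, 0]) cube([220, 820, 720]);
translate([880, 0, 0]) cube([220, 820, 900]);
translate([1100, 0, 0]) cube([220, 820, 1080]);
translate([1320, 0, 0]) cube([220, 820, 1260]);
translate([1540, 0, 0]) cube([220, 820, 1440]);


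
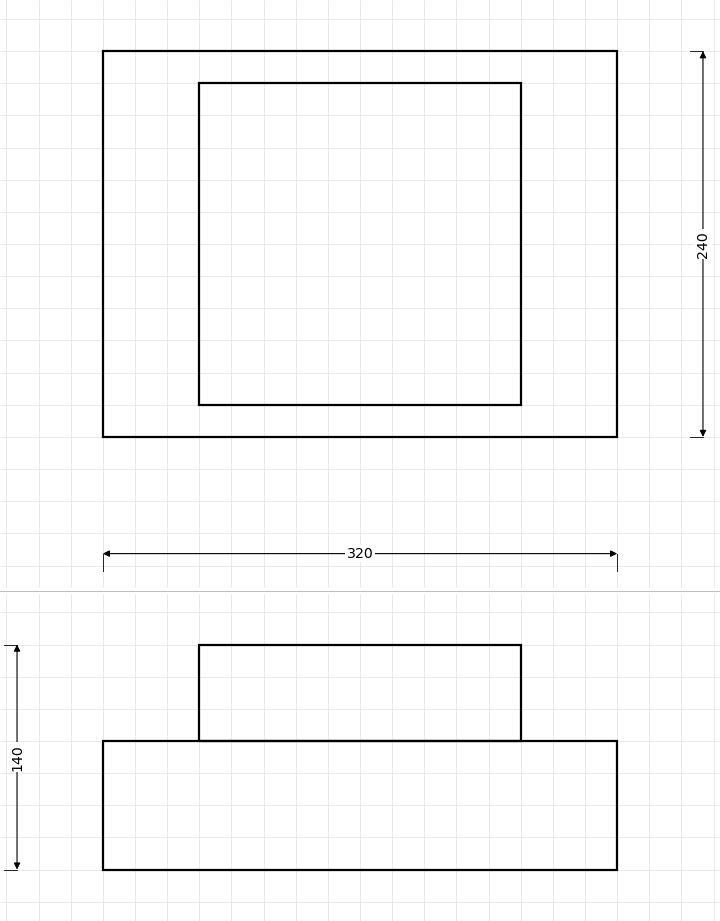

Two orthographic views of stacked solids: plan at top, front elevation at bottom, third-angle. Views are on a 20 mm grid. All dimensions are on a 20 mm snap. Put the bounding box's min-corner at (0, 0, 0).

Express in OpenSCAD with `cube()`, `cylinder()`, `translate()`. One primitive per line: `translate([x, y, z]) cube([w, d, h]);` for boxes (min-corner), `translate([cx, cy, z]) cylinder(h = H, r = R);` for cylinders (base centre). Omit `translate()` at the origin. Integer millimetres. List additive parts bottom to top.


cube([320, 240, 80]);
translate([60, 20, 80]) cube([200, 200, 60]);
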